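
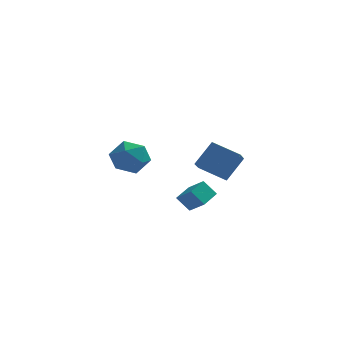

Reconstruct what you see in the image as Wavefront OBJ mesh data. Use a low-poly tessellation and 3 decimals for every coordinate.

v -2.1 -0.155 0.543
v -1.255 -0.182 -0.23
v -1.525 -1.778 1.23
v -0.68 -1.805 0.457
v -0.657 -1.035 1.305
v -1.012 -0.031 0.88
v -1.768 -1.929 0.12
v -2.123 -0.925 -0.305
v -1.049 -1.278 -0.491
v -0.362 -0.726 0.241
v -2.418 -1.234 0.759
v -1.731 -0.682 1.491
v 1.791 -3.517 -2.027
v 1.133 -3.431 -1.239
v 2.325 -2.533 -1.689
v 1.667 -2.446 -0.901
v 2.553 -4.174 -1.319
v 1.895 -4.087 -0.531
v 3.087 -3.189 -0.981
v 2.429 -3.103 -0.193
v 3.21 2.897 -2.465
v 3.082 1.951 -1.842
v 1.688 3.517 -1.836
v 1.559 2.571 -1.214
v 4.061 3.649 -1.146
v 3.932 2.703 -0.524
v 2.538 4.269 -0.518
v 2.41 3.323 0.105
f 1 12 6
f 1 6 2
f 1 2 8
f 1 8 11
f 1 11 12
f 2 6 10
f 6 12 5
f 12 11 3
f 11 8 7
f 8 2 9
f 4 10 5
f 4 5 3
f 4 3 7
f 4 7 9
f 4 9 10
f 5 10 6
f 3 5 12
f 7 3 11
f 9 7 8
f 10 9 2
f 14 16 13
f 17 14 13
f 13 16 15
f 15 17 13
f 14 20 16
f 18 14 17
f 18 20 14
f 16 20 15
f 19 17 15
f 15 20 19
f 19 18 17
f 20 18 19
f 22 24 21
f 25 22 21
f 21 24 23
f 23 25 21
f 22 28 24
f 26 22 25
f 26 28 22
f 24 28 23
f 27 25 23
f 23 28 27
f 27 26 25
f 28 26 27



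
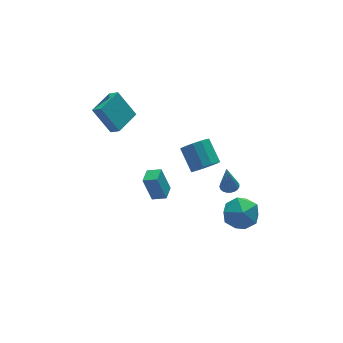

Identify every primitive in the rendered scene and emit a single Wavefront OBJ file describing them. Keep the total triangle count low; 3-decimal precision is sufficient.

v 1.971 -1.031 -0.604
v 2.836 -0.894 -0.812
v 2.854 0.468 0.155
v 1.989 0.331 0.364
v 2.564 -0.643 -1.159
v 2.582 0.718 -0.192
v 2.103 -0.516 -1.33
v 2.121 0.845 -0.363
v 1.601 -0.552 -1.27
v 1.619 0.809 -0.303
v 1.216 -0.74 -0.999
v 1.234 0.621 -0.031
v 1.071 -1.02 -0.602
v 1.089 0.341 0.366
v 1.212 -1.304 -0.205
v 1.23 0.058 0.762
v 1.593 -1.5 0.065
v 1.611 -0.139 1.032
v 2.095 -1.548 0.122
v 2.113 -0.187 1.09
v 2.557 -1.431 -0.051
v 2.575 -0.07 0.917
v 2.833 -1.187 -0.399
v 2.851 0.174 0.568
v -2.716 3.936 2.607
v -2.426 3.377 3.1
v -1.203 4.791 2.686
v -0.912 4.232 3.178
v -2.068 2.928 1.082
v -1.777 2.369 1.574
v -0.554 3.783 1.16
v -0.264 3.224 1.653
v 2.466 -2.589 -2.952
v 3.1 -3.021 -3.914
v 2.56 -4.379 -2.086
v 3.194 -4.811 -3.048
v 3.711 -3.993 -2.288
v 3.653 -2.887 -2.823
v 2.007 -4.513 -3.177
v 1.949 -3.407 -3.712
v 2.816 -4.21 -4.053
v 3.869 -3.889 -3.504
v 1.791 -3.511 -2.496
v 2.844 -3.19 -1.947
v 0.32 0.632 -4.545
v -0.025 1.129 -2.946
v -0.35 1.179 -4.86
v -0.695 1.675 -3.26
v 0.995 1.405 -4.64
v 0.65 1.901 -3.04
v 0.325 1.951 -4.954
v -0.02 2.448 -3.355
v 3.372 -1.397 -2.884
v 3.696 -0.917 -2.856
v 3.168 -1.363 -1.096
v 3.475 -0.826 -2.883
v 3.235 -0.834 -2.911
v 3.019 -0.94 -2.933
v 2.864 -1.124 -2.947
v 2.798 -1.356 -2.951
v 2.83 -1.595 -2.942
v 2.956 -1.799 -2.924
v 3.154 -1.934 -2.899
v 3.39 -1.977 -2.871
v 3.623 -1.919 -2.845
v 3.812 -1.771 -2.827
v 3.925 -1.558 -2.818
v 3.943 -1.318 -2.82
v 3.862 -1.091 -2.834
f 2 1 5
f 2 5 3
f 3 5 6
f 3 6 4
f 5 1 7
f 5 7 6
f 6 7 8
f 6 8 4
f 7 1 9
f 7 9 8
f 8 9 10
f 8 10 4
f 9 1 11
f 9 11 10
f 10 11 12
f 10 12 4
f 11 1 13
f 11 13 12
f 12 13 14
f 12 14 4
f 13 1 15
f 13 15 14
f 14 15 16
f 14 16 4
f 15 1 17
f 15 17 16
f 16 17 18
f 16 18 4
f 17 1 19
f 17 19 18
f 18 19 20
f 18 20 4
f 19 1 21
f 19 21 20
f 20 21 22
f 20 22 4
f 21 1 23
f 21 23 22
f 22 23 24
f 22 24 4
f 23 1 2
f 23 2 24
f 24 2 3
f 24 3 4
f 26 28 25
f 29 26 25
f 25 28 27
f 27 29 25
f 26 32 28
f 30 26 29
f 30 32 26
f 28 32 27
f 31 29 27
f 27 32 31
f 31 30 29
f 32 30 31
f 33 44 38
f 33 38 34
f 33 34 40
f 33 40 43
f 33 43 44
f 34 38 42
f 38 44 37
f 44 43 35
f 43 40 39
f 40 34 41
f 36 42 37
f 36 37 35
f 36 35 39
f 36 39 41
f 36 41 42
f 37 42 38
f 35 37 44
f 39 35 43
f 41 39 40
f 42 41 34
f 46 48 45
f 49 46 45
f 45 48 47
f 47 49 45
f 46 52 48
f 50 46 49
f 50 52 46
f 48 52 47
f 51 49 47
f 47 52 51
f 51 50 49
f 52 50 51
f 54 53 56
f 54 56 55
f 56 53 57
f 56 57 55
f 57 53 58
f 57 58 55
f 58 53 59
f 58 59 55
f 59 53 60
f 59 60 55
f 60 53 61
f 60 61 55
f 61 53 62
f 61 62 55
f 62 53 63
f 62 63 55
f 63 53 64
f 63 64 55
f 64 53 65
f 64 65 55
f 65 53 66
f 65 66 55
f 66 53 67
f 66 67 55
f 67 53 68
f 67 68 55
f 68 53 69
f 68 69 55
f 69 53 54
f 69 54 55



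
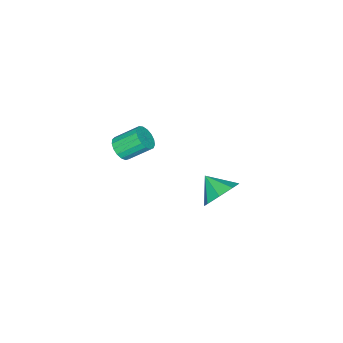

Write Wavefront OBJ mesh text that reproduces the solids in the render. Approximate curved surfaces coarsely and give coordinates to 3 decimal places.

v 2.945 1.167 3.514
v 3.315 0.915 4.039
v 2.704 1.881 4.932
v 2.335 2.133 4.406
v 3.507 1.152 3.914
v 2.896 2.118 4.807
v 3.571 1.393 3.697
v 2.96 2.359 4.59
v 3.492 1.582 3.438
v 2.881 2.548 4.331
v 3.287 1.676 3.197
v 2.676 2.642 4.089
v 3.004 1.653 3.028
v 2.393 2.619 3.92
v 2.708 1.519 2.97
v 2.097 2.485 3.862
v 2.466 1.304 3.037
v 1.855 2.27 3.929
v 2.334 1.058 3.213
v 1.723 2.024 4.105
v 2.342 0.837 3.458
v 1.731 1.803 4.35
v 2.488 0.691 3.716
v 1.877 1.657 4.608
v 2.739 0.655 3.927
v 2.128 1.621 4.82
v 3.038 0.735 4.044
v 2.427 1.701 4.937
v -1.395 3.953 -2.14
v -0.326 3.84 -2.035
v -1.585 2.827 -1.4
v -0.657 4.294 -1.429
v -1.42 4.549 -1.239
v -2.168 4.454 -1.577
v -2.464 4.065 -2.244
v -2.133 3.611 -2.85
v -1.369 3.357 -3.04
v -0.621 3.452 -2.702
f 2 1 5
f 2 5 3
f 3 5 6
f 3 6 4
f 5 1 7
f 5 7 6
f 6 7 8
f 6 8 4
f 7 1 9
f 7 9 8
f 8 9 10
f 8 10 4
f 9 1 11
f 9 11 10
f 10 11 12
f 10 12 4
f 11 1 13
f 11 13 12
f 12 13 14
f 12 14 4
f 13 1 15
f 13 15 14
f 14 15 16
f 14 16 4
f 15 1 17
f 15 17 16
f 16 17 18
f 16 18 4
f 17 1 19
f 17 19 18
f 18 19 20
f 18 20 4
f 19 1 21
f 19 21 20
f 20 21 22
f 20 22 4
f 21 1 23
f 21 23 22
f 22 23 24
f 22 24 4
f 23 1 25
f 23 25 24
f 24 25 26
f 24 26 4
f 25 1 27
f 25 27 26
f 26 27 28
f 26 28 4
f 27 1 2
f 27 2 28
f 28 2 3
f 28 3 4
f 30 29 32
f 30 32 31
f 32 29 33
f 32 33 31
f 33 29 34
f 33 34 31
f 34 29 35
f 34 35 31
f 35 29 36
f 35 36 31
f 36 29 37
f 36 37 31
f 37 29 38
f 37 38 31
f 38 29 30
f 38 30 31



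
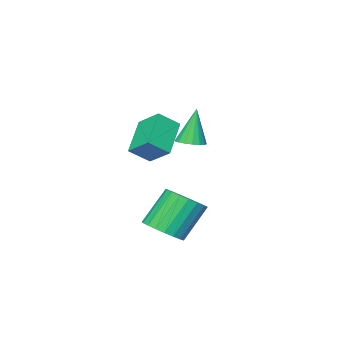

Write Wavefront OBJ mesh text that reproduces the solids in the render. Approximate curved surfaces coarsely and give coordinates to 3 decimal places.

v -0.352 0.973 1.44
v 0.535 0.606 2.145
v -0.488 2.158 2.229
v 0.398 1.792 2.933
v 0.942 1.888 0.287
v 1.828 1.522 0.991
v 0.805 3.074 1.075
v 1.692 2.707 1.78
v -3.199 -0.435 -0.201
v -2.788 -1.035 -0.143
v -3.661 -0.565 1.741
v -2.566 -0.775 -0.073
v -2.489 -0.436 -0.032
v -2.575 -0.098 -0.03
v -2.804 0.164 -0.067
v -3.123 0.288 -0.134
v -3.46 0.247 -0.217
v -3.737 0.049 -0.296
v -3.891 -0.259 -0.354
v -3.887 -0.608 -0.376
v -3.725 -0.917 -0.358
v -3.442 -1.116 -0.304
v -3.104 -1.158 -0.227
v 0.663 2.412 -3.777
v 1.514 2.463 -3.182
v 0.309 2.599 -1.468
v -0.543 2.548 -2.063
v 1.439 2.881 -3.268
v 0.234 3.016 -1.554
v 1.23 3.217 -3.442
v 0.024 3.352 -1.728
v 0.923 3.414 -3.673
v -0.283 3.549 -1.959
v 0.571 3.438 -3.923
v -0.635 3.573 -2.209
v 0.234 3.284 -4.147
v -0.972 3.42 -2.433
v -0.028 2.98 -4.308
v -1.234 3.116 -2.594
v -0.171 2.578 -4.376
v -1.376 2.713 -2.662
v -0.169 2.147 -4.341
v -1.375 2.282 -2.627
v -0.024 1.762 -4.209
v -1.23 1.897 -2.495
v 0.24 1.489 -4.001
v -0.966 1.624 -2.287
v 0.577 1.376 -3.755
v -0.629 1.512 -2.041
v 0.929 1.442 -3.513
v -0.277 1.578 -1.799
v 1.235 1.676 -3.316
v 0.029 1.812 -1.602
v 1.442 2.037 -3.199
v 0.236 2.173 -1.485
f 2 4 1
f 5 2 1
f 1 4 3
f 3 5 1
f 2 8 4
f 6 2 5
f 6 8 2
f 4 8 3
f 7 5 3
f 3 8 7
f 7 6 5
f 8 6 7
f 10 9 12
f 10 12 11
f 12 9 13
f 12 13 11
f 13 9 14
f 13 14 11
f 14 9 15
f 14 15 11
f 15 9 16
f 15 16 11
f 16 9 17
f 16 17 11
f 17 9 18
f 17 18 11
f 18 9 19
f 18 19 11
f 19 9 20
f 19 20 11
f 20 9 21
f 20 21 11
f 21 9 22
f 21 22 11
f 22 9 23
f 22 23 11
f 23 9 10
f 23 10 11
f 25 24 28
f 25 28 26
f 26 28 29
f 26 29 27
f 28 24 30
f 28 30 29
f 29 30 31
f 29 31 27
f 30 24 32
f 30 32 31
f 31 32 33
f 31 33 27
f 32 24 34
f 32 34 33
f 33 34 35
f 33 35 27
f 34 24 36
f 34 36 35
f 35 36 37
f 35 37 27
f 36 24 38
f 36 38 37
f 37 38 39
f 37 39 27
f 38 24 40
f 38 40 39
f 39 40 41
f 39 41 27
f 40 24 42
f 40 42 41
f 41 42 43
f 41 43 27
f 42 24 44
f 42 44 43
f 43 44 45
f 43 45 27
f 44 24 46
f 44 46 45
f 45 46 47
f 45 47 27
f 46 24 48
f 46 48 47
f 47 48 49
f 47 49 27
f 48 24 50
f 48 50 49
f 49 50 51
f 49 51 27
f 50 24 52
f 50 52 51
f 51 52 53
f 51 53 27
f 52 24 54
f 52 54 53
f 53 54 55
f 53 55 27
f 54 24 25
f 54 25 55
f 55 25 26
f 55 26 27



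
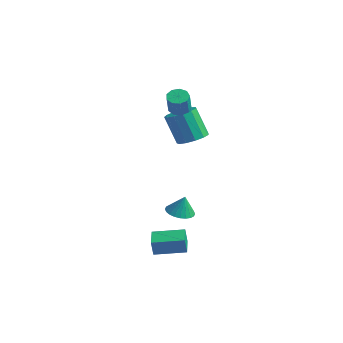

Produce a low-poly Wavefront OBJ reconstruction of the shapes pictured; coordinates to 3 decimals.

v -0.132 -3.8 -4.533
v -0.189 -3.925 -3.562
v 1.243 -2.677 -4.306
v 1.186 -2.801 -3.336
v 0.614 -4.699 -4.604
v 0.557 -4.823 -3.634
v 1.989 -3.575 -4.378
v 1.932 -3.7 -3.407
v -2.528 1.027 3.006
v -2.046 0.66 2.769
v -1.791 0.226 3.956
v -2.272 0.593 4.194
v -1.891 1.061 2.882
v -1.635 0.627 4.069
v -2.033 1.446 3.053
v -1.778 1.012 4.24
v -2.407 1.635 3.202
v -2.151 1.201 4.39
v -2.837 1.539 3.26
v -2.582 1.105 4.448
v -3.123 1.204 3.199
v -2.867 0.77 4.386
v -3.13 0.786 3.048
v -2.874 0.352 4.235
v -2.855 0.48 2.877
v -2.6 0.047 4.065
v -2.427 0.431 2.767
v -2.172 -0.003 3.955
v -0.757 -0.969 -3.674
v 0.025 -0.718 -3.847
v -0.563 -0.771 -2.506
v -0.139 -0.435 -3.868
v -0.397 -0.233 -3.859
v -0.711 -0.144 -3.822
v -1.031 -0.18 -3.762
v -1.309 -0.336 -3.689
v -1.504 -0.589 -3.614
v -1.585 -0.9 -3.547
v -1.54 -1.221 -3.5
v -1.376 -1.504 -3.479
v -1.117 -1.705 -3.488
v -0.804 -1.795 -3.525
v -0.484 -1.759 -3.585
v -0.205 -1.602 -3.658
v -0.011 -1.35 -3.734
v 0.07 -1.039 -3.8
v -2.033 1.596 0.487
v -1.198 1.523 0.934
v -2.132 1.531 2.68
v -2.967 1.604 2.233
v -1.295 2.047 0.88
v -2.229 2.055 2.626
v -1.626 2.427 0.701
v -2.56 2.435 2.447
v -2.086 2.544 0.454
v -3.021 2.552 2.2
v -2.53 2.36 0.218
v -3.464 2.368 1.964
v -2.816 1.933 0.067
v -3.75 1.941 1.813
v -2.853 1.399 0.049
v -3.787 1.407 1.795
v -2.63 0.928 0.171
v -3.564 0.936 1.917
v -2.217 0.669 0.393
v -3.151 0.677 2.139
v -1.746 0.704 0.645
v -2.68 0.712 2.39
v -1.366 1.023 0.846
v -2.3 1.031 2.592
f 2 4 1
f 5 2 1
f 1 4 3
f 3 5 1
f 2 8 4
f 6 2 5
f 6 8 2
f 4 8 3
f 7 5 3
f 3 8 7
f 7 6 5
f 8 6 7
f 10 9 13
f 10 13 11
f 11 13 14
f 11 14 12
f 13 9 15
f 13 15 14
f 14 15 16
f 14 16 12
f 15 9 17
f 15 17 16
f 16 17 18
f 16 18 12
f 17 9 19
f 17 19 18
f 18 19 20
f 18 20 12
f 19 9 21
f 19 21 20
f 20 21 22
f 20 22 12
f 21 9 23
f 21 23 22
f 22 23 24
f 22 24 12
f 23 9 25
f 23 25 24
f 24 25 26
f 24 26 12
f 25 9 27
f 25 27 26
f 26 27 28
f 26 28 12
f 27 9 10
f 27 10 28
f 28 10 11
f 28 11 12
f 30 29 32
f 30 32 31
f 32 29 33
f 32 33 31
f 33 29 34
f 33 34 31
f 34 29 35
f 34 35 31
f 35 29 36
f 35 36 31
f 36 29 37
f 36 37 31
f 37 29 38
f 37 38 31
f 38 29 39
f 38 39 31
f 39 29 40
f 39 40 31
f 40 29 41
f 40 41 31
f 41 29 42
f 41 42 31
f 42 29 43
f 42 43 31
f 43 29 44
f 43 44 31
f 44 29 45
f 44 45 31
f 45 29 46
f 45 46 31
f 46 29 30
f 46 30 31
f 48 47 51
f 48 51 49
f 49 51 52
f 49 52 50
f 51 47 53
f 51 53 52
f 52 53 54
f 52 54 50
f 53 47 55
f 53 55 54
f 54 55 56
f 54 56 50
f 55 47 57
f 55 57 56
f 56 57 58
f 56 58 50
f 57 47 59
f 57 59 58
f 58 59 60
f 58 60 50
f 59 47 61
f 59 61 60
f 60 61 62
f 60 62 50
f 61 47 63
f 61 63 62
f 62 63 64
f 62 64 50
f 63 47 65
f 63 65 64
f 64 65 66
f 64 66 50
f 65 47 67
f 65 67 66
f 66 67 68
f 66 68 50
f 67 47 69
f 67 69 68
f 68 69 70
f 68 70 50
f 69 47 48
f 69 48 70
f 70 48 49
f 70 49 50



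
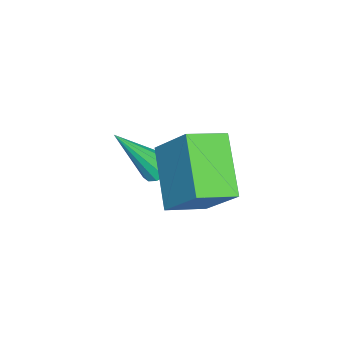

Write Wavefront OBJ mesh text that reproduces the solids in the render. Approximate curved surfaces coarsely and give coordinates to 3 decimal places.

v 0.408 -2.077 1.095
v 0.944 -1.061 2.442
v -0.345 -1.16 0.703
v 0.19 -0.144 2.05
v 1.87 -1.356 -0.03
v 2.405 -0.34 1.317
v 1.116 -0.439 -0.422
v 1.652 0.577 0.925
v -1.533 -2.614 -1.726
v -1.134 -2.273 -1.65
v -0.947 -3.686 0.006
v -1.369 -2.162 -1.502
v -1.656 -2.195 -1.425
v -1.903 -2.361 -1.444
v -2.033 -2.607 -1.553
v -2.004 -2.855 -1.716
v -1.825 -3.027 -1.883
v -1.554 -3.067 -2
v -1.275 -2.964 -2.03
v -1.078 -2.749 -1.963
v -1.026 -2.491 -1.822
f 2 4 1
f 5 2 1
f 1 4 3
f 3 5 1
f 2 8 4
f 6 2 5
f 6 8 2
f 4 8 3
f 7 5 3
f 3 8 7
f 7 6 5
f 8 6 7
f 10 9 12
f 10 12 11
f 12 9 13
f 12 13 11
f 13 9 14
f 13 14 11
f 14 9 15
f 14 15 11
f 15 9 16
f 15 16 11
f 16 9 17
f 16 17 11
f 17 9 18
f 17 18 11
f 18 9 19
f 18 19 11
f 19 9 20
f 19 20 11
f 20 9 21
f 20 21 11
f 21 9 10
f 21 10 11



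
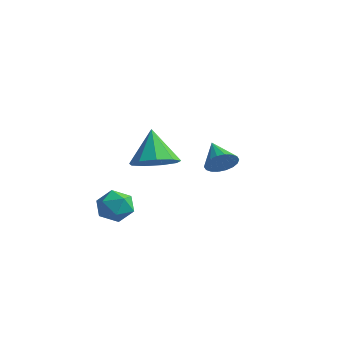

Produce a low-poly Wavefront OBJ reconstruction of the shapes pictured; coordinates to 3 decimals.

v 0.604 2.305 -2.211
v 1.042 2.943 -2.052
v -0.504 2.875 -1.449
v 0.881 3.031 -2.352
v 0.665 2.976 -2.624
v 0.437 2.787 -2.814
v 0.242 2.504 -2.885
v 0.119 2.18 -2.822
v 0.092 1.882 -2.639
v 0.166 1.667 -2.37
v 0.326 1.579 -2.07
v 0.542 1.634 -1.798
v 0.77 1.822 -1.608
v 0.965 2.106 -1.537
v 1.088 2.429 -1.6
v 1.116 2.728 -1.783
v 1.832 -3.008 -0.298
v 2.624 -2.316 -0.165
v 1.108 -2.472 1.238
v 2.081 -2.004 -0.531
v 1.421 -2.162 -0.787
v 0.954 -2.716 -0.814
v 0.897 -3.406 -0.6
v 1.278 -3.91 -0.244
v 1.918 -3.992 0.086
v 2.518 -3.613 0.237
v 2.797 -2.952 0.138
v -1.47 -2.586 -4.307
v -0.855 -1.925 -4.16
v -0.885 -3.375 -3.2
v -0.27 -2.714 -3.053
v -1.153 -2.569 -2.861
v -1.514 -2.081 -3.546
v -0.226 -3.219 -3.814
v -0.587 -2.731 -4.499
v -0.086 -2.316 -3.856
v -0.659 -1.914 -3.267
v -1.081 -3.386 -4.093
v -1.654 -2.984 -3.504
f 2 1 4
f 2 4 3
f 4 1 5
f 4 5 3
f 5 1 6
f 5 6 3
f 6 1 7
f 6 7 3
f 7 1 8
f 7 8 3
f 8 1 9
f 8 9 3
f 9 1 10
f 9 10 3
f 10 1 11
f 10 11 3
f 11 1 12
f 11 12 3
f 12 1 13
f 12 13 3
f 13 1 14
f 13 14 3
f 14 1 15
f 14 15 3
f 15 1 16
f 15 16 3
f 16 1 2
f 16 2 3
f 18 17 20
f 18 20 19
f 20 17 21
f 20 21 19
f 21 17 22
f 21 22 19
f 22 17 23
f 22 23 19
f 23 17 24
f 23 24 19
f 24 17 25
f 24 25 19
f 25 17 26
f 25 26 19
f 26 17 27
f 26 27 19
f 27 17 18
f 27 18 19
f 28 39 33
f 28 33 29
f 28 29 35
f 28 35 38
f 28 38 39
f 29 33 37
f 33 39 32
f 39 38 30
f 38 35 34
f 35 29 36
f 31 37 32
f 31 32 30
f 31 30 34
f 31 34 36
f 31 36 37
f 32 37 33
f 30 32 39
f 34 30 38
f 36 34 35
f 37 36 29



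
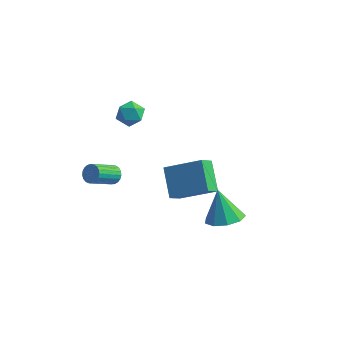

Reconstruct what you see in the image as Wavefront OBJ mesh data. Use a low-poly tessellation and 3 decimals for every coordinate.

v 2.379 -0.949 -2.209
v 3.154 -0.474 -2.014
v 1.821 -0.671 -0.671
v 2.711 -0.081 -2.245
v 2.112 -0.094 -2.46
v 1.639 -0.507 -2.558
v 1.511 -1.127 -2.492
v 1.79 -1.663 -2.294
v 2.345 -1.865 -2.056
v 2.915 -1.638 -1.89
v 3.235 -1.089 -1.873
v -3.351 -1.231 -1.597
v -2.98 -1.121 -1.249
v -3.358 -2.3 -0.475
v -3.729 -2.409 -0.823
v -3.15 -1.014 -1.169
v -3.528 -2.192 -0.395
v -3.355 -0.944 -1.163
v -3.733 -2.123 -0.389
v -3.559 -0.924 -1.232
v -3.937 -2.103 -0.458
v -3.727 -0.957 -1.364
v -4.105 -2.136 -0.59
v -3.83 -1.037 -1.537
v -4.208 -2.216 -0.762
v -3.85 -1.151 -1.72
v -4.228 -2.33 -0.945
v -3.784 -1.278 -1.881
v -4.162 -2.457 -1.107
v -3.643 -1.398 -1.994
v -4.021 -2.576 -1.219
v -3.451 -1.488 -2.038
v -3.829 -2.667 -1.263
v -3.243 -1.534 -2.006
v -3.621 -2.712 -1.231
v -3.052 -1.527 -1.903
v -3.431 -2.706 -1.128
v -2.914 -1.469 -1.747
v -3.292 -2.648 -0.973
v -2.851 -1.37 -1.566
v -3.229 -2.549 -0.791
v -2.875 -1.247 -1.389
v -3.253 -2.426 -0.615
v -1.763 0.546 -1.659
v -0.088 1.107 -0.766
v -1.708 1.34 -2.264
v -0.032 1.902 -1.371
v -0.868 -0.362 -2.769
v 0.808 0.2 -1.876
v -0.812 0.433 -3.374
v 0.863 0.994 -2.481
v -3.219 0.478 2.01
v -2.582 0.296 2.33
v -3.498 -0.676 1.91
v -2.861 -0.858 2.23
v -3.389 -0.529 2.623
v -3.217 0.184 2.685
v -2.863 -0.564 1.555
v -2.691 0.149 1.617
v -2.362 -0.348 2.049
v -2.687 -0.326 2.709
v -3.393 -0.054 1.531
v -3.718 -0.032 2.191
f 2 1 4
f 2 4 3
f 4 1 5
f 4 5 3
f 5 1 6
f 5 6 3
f 6 1 7
f 6 7 3
f 7 1 8
f 7 8 3
f 8 1 9
f 8 9 3
f 9 1 10
f 9 10 3
f 10 1 11
f 10 11 3
f 11 1 2
f 11 2 3
f 13 12 16
f 13 16 14
f 14 16 17
f 14 17 15
f 16 12 18
f 16 18 17
f 17 18 19
f 17 19 15
f 18 12 20
f 18 20 19
f 19 20 21
f 19 21 15
f 20 12 22
f 20 22 21
f 21 22 23
f 21 23 15
f 22 12 24
f 22 24 23
f 23 24 25
f 23 25 15
f 24 12 26
f 24 26 25
f 25 26 27
f 25 27 15
f 26 12 28
f 26 28 27
f 27 28 29
f 27 29 15
f 28 12 30
f 28 30 29
f 29 30 31
f 29 31 15
f 30 12 32
f 30 32 31
f 31 32 33
f 31 33 15
f 32 12 34
f 32 34 33
f 33 34 35
f 33 35 15
f 34 12 36
f 34 36 35
f 35 36 37
f 35 37 15
f 36 12 38
f 36 38 37
f 37 38 39
f 37 39 15
f 38 12 40
f 38 40 39
f 39 40 41
f 39 41 15
f 40 12 42
f 40 42 41
f 41 42 43
f 41 43 15
f 42 12 13
f 42 13 43
f 43 13 14
f 43 14 15
f 45 47 44
f 48 45 44
f 44 47 46
f 46 48 44
f 45 51 47
f 49 45 48
f 49 51 45
f 47 51 46
f 50 48 46
f 46 51 50
f 50 49 48
f 51 49 50
f 52 63 57
f 52 57 53
f 52 53 59
f 52 59 62
f 52 62 63
f 53 57 61
f 57 63 56
f 63 62 54
f 62 59 58
f 59 53 60
f 55 61 56
f 55 56 54
f 55 54 58
f 55 58 60
f 55 60 61
f 56 61 57
f 54 56 63
f 58 54 62
f 60 58 59
f 61 60 53



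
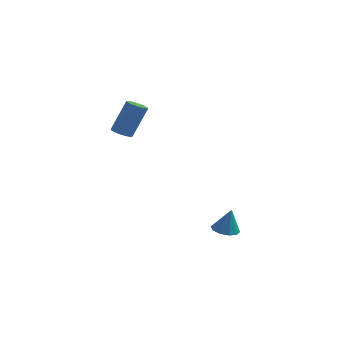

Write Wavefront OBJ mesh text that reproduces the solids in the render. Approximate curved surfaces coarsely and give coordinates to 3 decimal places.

v 1.819 -0.87 -4.128
v 2.533 -0.706 -4.29
v 2.121 -0.81 -2.732
v 2.298 -0.307 -4.256
v 1.88 -0.124 -4.174
v 1.439 -0.226 -4.074
v 1.143 -0.574 -3.995
v 1.105 -1.035 -3.967
v 1.34 -1.433 -4
v 1.758 -1.617 -4.082
v 2.199 -1.515 -4.182
v 2.495 -1.167 -4.261
v -3.521 -1.157 2.016
v -3.166 -1.627 2.054
v -2.545 -1.013 3.842
v -2.899 -0.543 3.804
v -2.997 -1.411 1.921
v -2.375 -0.797 3.709
v -2.967 -1.127 1.813
v -2.346 -0.513 3.601
v -3.086 -0.851 1.76
v -2.465 -0.237 3.548
v -3.322 -0.656 1.775
v -2.7 -0.043 3.563
v -3.61 -0.597 1.855
v -2.989 0.017 3.643
v -3.875 -0.687 1.978
v -3.254 -0.073 3.766
v -4.045 -0.903 2.111
v -3.423 -0.289 3.899
v -4.074 -1.187 2.219
v -3.453 -0.573 4.007
v -3.955 -1.463 2.272
v -3.334 -0.849 4.06
v -3.72 -1.657 2.257
v -3.098 -1.044 4.045
v -3.431 -1.717 2.177
v -2.81 -1.103 3.965
f 2 1 4
f 2 4 3
f 4 1 5
f 4 5 3
f 5 1 6
f 5 6 3
f 6 1 7
f 6 7 3
f 7 1 8
f 7 8 3
f 8 1 9
f 8 9 3
f 9 1 10
f 9 10 3
f 10 1 11
f 10 11 3
f 11 1 12
f 11 12 3
f 12 1 2
f 12 2 3
f 14 13 17
f 14 17 15
f 15 17 18
f 15 18 16
f 17 13 19
f 17 19 18
f 18 19 20
f 18 20 16
f 19 13 21
f 19 21 20
f 20 21 22
f 20 22 16
f 21 13 23
f 21 23 22
f 22 23 24
f 22 24 16
f 23 13 25
f 23 25 24
f 24 25 26
f 24 26 16
f 25 13 27
f 25 27 26
f 26 27 28
f 26 28 16
f 27 13 29
f 27 29 28
f 28 29 30
f 28 30 16
f 29 13 31
f 29 31 30
f 30 31 32
f 30 32 16
f 31 13 33
f 31 33 32
f 32 33 34
f 32 34 16
f 33 13 35
f 33 35 34
f 34 35 36
f 34 36 16
f 35 13 37
f 35 37 36
f 36 37 38
f 36 38 16
f 37 13 14
f 37 14 38
f 38 14 15
f 38 15 16



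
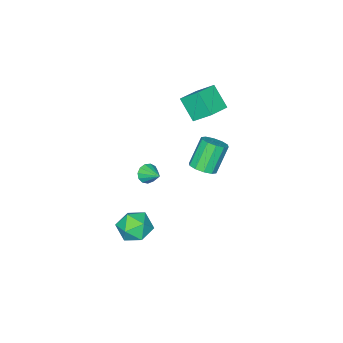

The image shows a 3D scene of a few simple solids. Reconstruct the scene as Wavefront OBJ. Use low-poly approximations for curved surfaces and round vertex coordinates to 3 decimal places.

v -3.518 -3.569 3.914
v -3.84 -2.406 4.979
v -3.34 -2.339 2.625
v -3.662 -1.176 3.691
v -1.958 -3.444 4.249
v -2.28 -2.281 5.315
v -1.78 -2.214 2.961
v -2.102 -1.051 4.026
v 3.571 -0.831 2.435
v 3.865 -1.164 2.963
v 3.769 0.311 3.045
v 4.151 -1.08 2.713
v 4.253 -0.918 2.375
v 4.138 -0.727 2.056
v 3.843 -0.57 1.857
v 3.462 -0.496 1.842
v 3.115 -0.528 2.015
v 2.913 -0.656 2.322
v 2.92 -0.84 2.664
v 3.133 -1.021 2.934
v 3.486 -1.142 3.045
v -0.909 -0.625 0.001
v -0.165 -0.544 0.483
v -1.288 -0.595 2.222
v -2.031 -0.675 1.739
v -0.354 -0.038 0.376
v -1.477 -0.089 2.115
v -0.755 0.243 0.126
v -1.877 0.192 1.864
v -1.214 0.193 -0.172
v -2.337 0.142 1.566
v -1.557 -0.169 -0.404
v -2.68 -0.22 1.334
v -1.652 -0.705 -0.482
v -2.775 -0.756 1.257
v -1.463 -1.211 -0.375
v -2.586 -1.262 1.364
v -1.063 -1.492 -0.124
v -2.185 -1.543 1.614
v -0.603 -1.442 0.174
v -1.726 -1.493 1.912
v -0.26 -1.08 0.406
v -1.383 -1.131 2.144
v 2.714 -1.188 -3.663
v 3.507 -1.272 -2.74
v 3.393 -2.888 -4.4
v 4.186 -2.972 -3.477
v 2.991 -3.102 -3.268
v 2.572 -2.051 -2.813
v 4.328 -2.109 -4.327
v 3.909 -1.058 -3.872
v 4.505 -1.841 -3.151
v 3.679 -2.454 -2.496
v 3.221 -1.706 -4.644
v 2.395 -2.319 -3.989
f 2 4 1
f 5 2 1
f 1 4 3
f 3 5 1
f 2 8 4
f 6 2 5
f 6 8 2
f 4 8 3
f 7 5 3
f 3 8 7
f 7 6 5
f 8 6 7
f 10 9 12
f 10 12 11
f 12 9 13
f 12 13 11
f 13 9 14
f 13 14 11
f 14 9 15
f 14 15 11
f 15 9 16
f 15 16 11
f 16 9 17
f 16 17 11
f 17 9 18
f 17 18 11
f 18 9 19
f 18 19 11
f 19 9 20
f 19 20 11
f 20 9 21
f 20 21 11
f 21 9 10
f 21 10 11
f 23 22 26
f 23 26 24
f 24 26 27
f 24 27 25
f 26 22 28
f 26 28 27
f 27 28 29
f 27 29 25
f 28 22 30
f 28 30 29
f 29 30 31
f 29 31 25
f 30 22 32
f 30 32 31
f 31 32 33
f 31 33 25
f 32 22 34
f 32 34 33
f 33 34 35
f 33 35 25
f 34 22 36
f 34 36 35
f 35 36 37
f 35 37 25
f 36 22 38
f 36 38 37
f 37 38 39
f 37 39 25
f 38 22 40
f 38 40 39
f 39 40 41
f 39 41 25
f 40 22 42
f 40 42 41
f 41 42 43
f 41 43 25
f 42 22 23
f 42 23 43
f 43 23 24
f 43 24 25
f 44 55 49
f 44 49 45
f 44 45 51
f 44 51 54
f 44 54 55
f 45 49 53
f 49 55 48
f 55 54 46
f 54 51 50
f 51 45 52
f 47 53 48
f 47 48 46
f 47 46 50
f 47 50 52
f 47 52 53
f 48 53 49
f 46 48 55
f 50 46 54
f 52 50 51
f 53 52 45



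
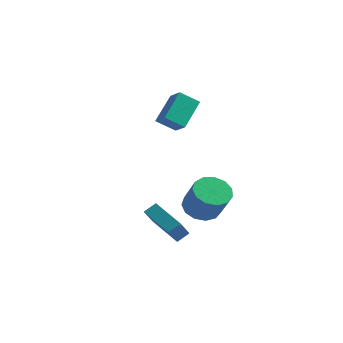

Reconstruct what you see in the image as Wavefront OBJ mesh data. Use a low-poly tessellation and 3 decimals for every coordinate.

v -0.604 -1.933 -1.267
v -0.254 -1.381 -0.807
v -0.808 -0.837 -2.429
v -0.458 -0.285 -1.969
v 1.158 -2.415 -2.031
v 1.508 -1.863 -1.571
v 0.954 -1.319 -3.193
v 1.304 -0.767 -2.733
v -0.408 3.093 -2.813
v 0.172 4.003 -2.855
v 1.209 3.416 -1.249
v 0.628 2.507 -1.207
v -0.309 4.123 -2.502
v 0.728 3.536 -0.895
v -0.821 3.915 -2.247
v 0.216 3.328 -0.64
v -1.202 3.447 -2.172
v -0.165 2.86 -0.565
v -1.331 2.866 -2.301
v -0.295 2.28 -0.694
v -1.168 2.358 -2.592
v -0.131 1.771 -0.985
v -0.763 2.083 -2.954
v 0.274 1.496 -1.347
v -0.245 2.129 -3.271
v 0.791 1.542 -1.664
v 0.22 2.481 -3.443
v 1.257 1.894 -1.836
v 0.486 3.027 -3.415
v 1.523 2.441 -1.808
v 0.468 3.595 -3.196
v 1.505 3.008 -1.589
v -1.858 2.873 2.391
v -2.684 2.236 3.097
v -1.905 4.362 3.679
v -2.73 3.725 4.386
v -0.99 2.395 2.974
v -1.815 1.758 3.681
v -1.036 3.884 4.263
v -1.862 3.247 4.969
f 2 4 1
f 5 2 1
f 1 4 3
f 3 5 1
f 2 8 4
f 6 2 5
f 6 8 2
f 4 8 3
f 7 5 3
f 3 8 7
f 7 6 5
f 8 6 7
f 10 9 13
f 10 13 11
f 11 13 14
f 11 14 12
f 13 9 15
f 13 15 14
f 14 15 16
f 14 16 12
f 15 9 17
f 15 17 16
f 16 17 18
f 16 18 12
f 17 9 19
f 17 19 18
f 18 19 20
f 18 20 12
f 19 9 21
f 19 21 20
f 20 21 22
f 20 22 12
f 21 9 23
f 21 23 22
f 22 23 24
f 22 24 12
f 23 9 25
f 23 25 24
f 24 25 26
f 24 26 12
f 25 9 27
f 25 27 26
f 26 27 28
f 26 28 12
f 27 9 29
f 27 29 28
f 28 29 30
f 28 30 12
f 29 9 31
f 29 31 30
f 30 31 32
f 30 32 12
f 31 9 10
f 31 10 32
f 32 10 11
f 32 11 12
f 34 36 33
f 37 34 33
f 33 36 35
f 35 37 33
f 34 40 36
f 38 34 37
f 38 40 34
f 36 40 35
f 39 37 35
f 35 40 39
f 39 38 37
f 40 38 39



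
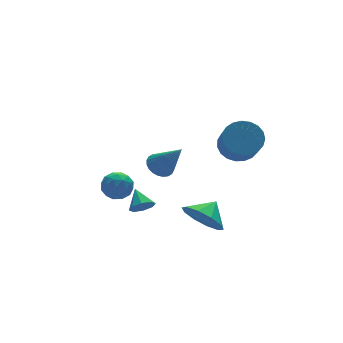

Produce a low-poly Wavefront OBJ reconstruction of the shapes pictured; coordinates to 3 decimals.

v -1.047 0.062 -2.274
v -0.425 -0.17 -3.074
v -0.193 0.398 -1.706
v -0.619 0.439 -3.143
v -0.976 0.904 -2.88
v -1.361 1.047 -2.385
v -1.626 0.814 -1.848
v -1.67 0.293 -1.474
v -1.476 -0.316 -1.405
v -1.118 -0.78 -1.668
v -0.734 -0.924 -2.162
v -0.469 -0.69 -2.7
v -3.846 0.11 -0.595
v -3.604 -0.195 -0.179
v -3.734 0.95 -0.045
v -3.313 -0.045 -0.467
v -3.334 0.196 -0.83
v -3.655 0.387 -1.056
v -4.088 0.416 -1.011
v -4.379 0.266 -0.723
v -4.358 0.025 -0.36
v -4.037 -0.166 -0.135
v -0.787 4.216 -1.502
v -0.127 4.398 -1.584
v -0.313 3.164 -0.018
v -0.214 4.592 -1.418
v -0.389 4.728 -1.266
v -0.625 4.787 -1.149
v -0.885 4.758 -1.086
v -1.13 4.647 -1.086
v -1.323 4.471 -1.15
v -1.435 4.255 -1.267
v -1.448 4.034 -1.42
v -1.36 3.841 -1.585
v -1.185 3.704 -1.738
v -0.949 3.646 -1.855
v -0.689 3.674 -1.918
v -0.444 3.785 -1.917
v -0.251 3.962 -1.854
v -0.139 4.177 -1.737
v 0.358 -0.382 2.123
v 1.132 -0.243 2.518
v 0.755 -1.259 3.613
v -0.018 -1.398 3.217
v 0.919 0.008 2.678
v 0.542 -1.008 3.772
v 0.609 0.192 2.741
v 0.232 -0.824 3.836
v 0.255 0.276 2.698
v -0.121 -0.74 3.792
v -0.08 0.246 2.555
v -0.457 -0.77 3.65
v -0.34 0.108 2.338
v -0.717 -0.908 3.432
v -0.479 -0.115 2.083
v -0.856 -1.131 3.177
v -0.473 -0.384 1.835
v -0.85 -1.4 2.929
v -0.324 -0.653 1.637
v -0.7 -1.669 2.731
v -0.056 -0.875 1.523
v -0.433 -1.891 2.617
v 0.283 -1.012 1.513
v -0.094 -2.027 2.607
v 0.635 -1.04 1.608
v 0.259 -2.056 2.702
v 0.94 -0.954 1.792
v 0.563 -1.97 2.886
v 1.143 -0.769 2.033
v 0.767 -1.785 3.128
v 1.211 -0.518 2.29
v 0.835 -1.534 3.385
v -4.047 3.301 -1.429
v -3.71 3.853 -1.822
v -2.95 2.867 -1.098
v -2.613 3.419 -1.491
v -2.999 3.585 -0.861
v -3.677 3.853 -1.066
v -2.983 2.867 -1.854
v -3.661 3.135 -2.059
v -3.052 3.584 -2.085
v -3.062 4.028 -1.472
v -3.598 2.692 -1.448
v -3.608 3.136 -0.835
v -3.975 3.615 -1.655
v -2.685 3.105 -1.265
v -2.912 3.202 -0.895
v -2.714 3.527 -1.127
v -3.955 3.615 -1.21
v -3.757 3.94 -1.441
v -3.339 3.782 -0.877
v -2.903 2.78 -1.479
v -2.705 3.105 -1.71
v -3.946 3.193 -1.793
v -3.748 3.518 -2.025
v -3.321 2.938 -2.043
v -3.39 3.782 -2.041
v -2.745 3.526 -1.846
v -2.963 3.202 -2.059
v -3.361 3.36 -2.179
v -3.396 4.042 -1.68
v -2.751 3.787 -1.485
v -2.978 3.885 -1.115
v -3.376 4.043 -1.235
v -3.009 3.885 -1.834
v -3.909 2.933 -1.435
v -3.264 2.678 -1.24
v -3.284 2.677 -1.685
v -3.682 2.835 -1.805
v -3.915 3.194 -1.074
v -3.27 2.938 -0.879
v -3.299 3.36 -0.741
v -3.697 3.518 -0.861
v -3.651 2.835 -1.086
f 2 1 4
f 2 4 3
f 4 1 5
f 4 5 3
f 5 1 6
f 5 6 3
f 6 1 7
f 6 7 3
f 7 1 8
f 7 8 3
f 8 1 9
f 8 9 3
f 9 1 10
f 9 10 3
f 10 1 11
f 10 11 3
f 11 1 12
f 11 12 3
f 12 1 2
f 12 2 3
f 14 13 16
f 14 16 15
f 16 13 17
f 16 17 15
f 17 13 18
f 17 18 15
f 18 13 19
f 18 19 15
f 19 13 20
f 19 20 15
f 20 13 21
f 20 21 15
f 21 13 22
f 21 22 15
f 22 13 14
f 22 14 15
f 24 23 26
f 24 26 25
f 26 23 27
f 26 27 25
f 27 23 28
f 27 28 25
f 28 23 29
f 28 29 25
f 29 23 30
f 29 30 25
f 30 23 31
f 30 31 25
f 31 23 32
f 31 32 25
f 32 23 33
f 32 33 25
f 33 23 34
f 33 34 25
f 34 23 35
f 34 35 25
f 35 23 36
f 35 36 25
f 36 23 37
f 36 37 25
f 37 23 38
f 37 38 25
f 38 23 39
f 38 39 25
f 39 23 40
f 39 40 25
f 40 23 24
f 40 24 25
f 42 41 45
f 42 45 43
f 43 45 46
f 43 46 44
f 45 41 47
f 45 47 46
f 46 47 48
f 46 48 44
f 47 41 49
f 47 49 48
f 48 49 50
f 48 50 44
f 49 41 51
f 49 51 50
f 50 51 52
f 50 52 44
f 51 41 53
f 51 53 52
f 52 53 54
f 52 54 44
f 53 41 55
f 53 55 54
f 54 55 56
f 54 56 44
f 55 41 57
f 55 57 56
f 56 57 58
f 56 58 44
f 57 41 59
f 57 59 58
f 58 59 60
f 58 60 44
f 59 41 61
f 59 61 60
f 60 61 62
f 60 62 44
f 61 41 63
f 61 63 62
f 62 63 64
f 62 64 44
f 63 41 65
f 63 65 64
f 64 65 66
f 64 66 44
f 65 41 67
f 65 67 66
f 66 67 68
f 66 68 44
f 67 41 69
f 67 69 68
f 68 69 70
f 68 70 44
f 69 41 71
f 69 71 70
f 70 71 72
f 70 72 44
f 71 41 42
f 71 42 72
f 72 42 43
f 72 43 44
f 73 110 89
f 110 84 113
f 89 113 78
f 110 113 89
f 73 89 85
f 89 78 90
f 85 90 74
f 89 90 85
f 73 85 94
f 85 74 95
f 94 95 80
f 85 95 94
f 73 94 106
f 94 80 109
f 106 109 83
f 94 109 106
f 73 106 110
f 106 83 114
f 110 114 84
f 106 114 110
f 74 90 101
f 90 78 104
f 101 104 82
f 90 104 101
f 78 113 91
f 113 84 112
f 91 112 77
f 113 112 91
f 84 114 111
f 114 83 107
f 111 107 75
f 114 107 111
f 83 109 108
f 109 80 96
f 108 96 79
f 109 96 108
f 80 95 100
f 95 74 97
f 100 97 81
f 95 97 100
f 76 102 88
f 102 82 103
f 88 103 77
f 102 103 88
f 76 88 86
f 88 77 87
f 86 87 75
f 88 87 86
f 76 86 93
f 86 75 92
f 93 92 79
f 86 92 93
f 76 93 98
f 93 79 99
f 98 99 81
f 93 99 98
f 76 98 102
f 98 81 105
f 102 105 82
f 98 105 102
f 77 103 91
f 103 82 104
f 91 104 78
f 103 104 91
f 75 87 111
f 87 77 112
f 111 112 84
f 87 112 111
f 79 92 108
f 92 75 107
f 108 107 83
f 92 107 108
f 81 99 100
f 99 79 96
f 100 96 80
f 99 96 100
f 82 105 101
f 105 81 97
f 101 97 74
f 105 97 101



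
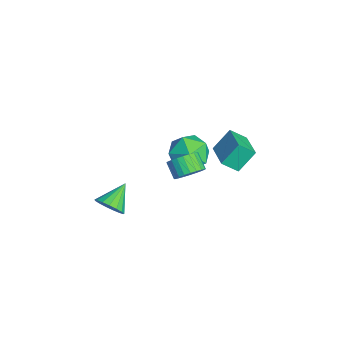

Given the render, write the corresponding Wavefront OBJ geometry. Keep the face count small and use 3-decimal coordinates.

v 0.181 1.234 2.135
v 0.968 0.285 1.996
v -0.968 0.495 0.664
v -0.181 -0.454 0.525
v -0.876 -0.369 1.549
v -0.166 0.087 2.458
v 0.166 0.693 0.202
v 0.876 1.149 1.111
v 0.959 -0.049 0.801
v 0.315 -0.706 1.634
v -0.315 1.486 1.026
v -0.959 0.829 1.859
v 3.197 -0.034 2.47
v 3.769 -0.092 3.082
v 3.016 -0.363 3.762
v 2.443 -0.306 3.15
v 3.679 0.222 3.108
v 2.926 -0.049 3.787
v 3.516 0.497 3.037
v 2.763 0.226 3.716
v 3.304 0.692 2.879
v 2.551 0.42 3.559
v 3.076 0.775 2.66
v 2.322 0.504 3.339
v 2.866 0.735 2.411
v 2.113 0.464 3.09
v 2.706 0.579 2.171
v 1.953 0.307 2.851
v 2.621 0.329 1.977
v 1.868 0.057 2.657
v 2.624 0.023 1.858
v 1.871 -0.248 2.538
v 2.714 -0.291 1.833
v 1.961 -0.562 2.512
v 2.877 -0.566 1.904
v 2.124 -0.837 2.583
v 3.089 -0.76 2.061
v 2.336 -1.032 2.741
v 3.318 -0.844 2.281
v 2.564 -1.115 2.96
v 3.527 -0.804 2.53
v 2.774 -1.075 3.209
v 3.687 -0.647 2.769
v 2.934 -0.919 3.449
v 3.772 -0.397 2.963
v 3.019 -0.669 3.643
v 2.092 -3.972 -0.706
v 2.659 -4.017 -0.048
v 1.108 -3.028 0.206
v 2.782 -3.681 -0.262
v 2.746 -3.413 -0.578
v 2.561 -3.272 -0.924
v 2.268 -3.292 -1.219
v 1.935 -3.467 -1.397
v 1.638 -3.758 -1.417
v 1.445 -4.098 -1.273
v 1.4 -4.409 -1
v 1.513 -4.62 -0.66
v 1.76 -4.682 -0.33
v 2.082 -4.582 -0.086
v 2.407 -4.342 0.016
v -1.35 1.85 0.304
v -1.639 2.785 1.467
v -1.295 2.744 -0.401
v -1.584 3.679 0.761
v 0.484 2.001 0.639
v 0.195 2.936 1.801
v 0.539 2.895 -0.067
v 0.25 3.83 1.096
f 1 12 6
f 1 6 2
f 1 2 8
f 1 8 11
f 1 11 12
f 2 6 10
f 6 12 5
f 12 11 3
f 11 8 7
f 8 2 9
f 4 10 5
f 4 5 3
f 4 3 7
f 4 7 9
f 4 9 10
f 5 10 6
f 3 5 12
f 7 3 11
f 9 7 8
f 10 9 2
f 14 13 17
f 14 17 15
f 15 17 18
f 15 18 16
f 17 13 19
f 17 19 18
f 18 19 20
f 18 20 16
f 19 13 21
f 19 21 20
f 20 21 22
f 20 22 16
f 21 13 23
f 21 23 22
f 22 23 24
f 22 24 16
f 23 13 25
f 23 25 24
f 24 25 26
f 24 26 16
f 25 13 27
f 25 27 26
f 26 27 28
f 26 28 16
f 27 13 29
f 27 29 28
f 28 29 30
f 28 30 16
f 29 13 31
f 29 31 30
f 30 31 32
f 30 32 16
f 31 13 33
f 31 33 32
f 32 33 34
f 32 34 16
f 33 13 35
f 33 35 34
f 34 35 36
f 34 36 16
f 35 13 37
f 35 37 36
f 36 37 38
f 36 38 16
f 37 13 39
f 37 39 38
f 38 39 40
f 38 40 16
f 39 13 41
f 39 41 40
f 40 41 42
f 40 42 16
f 41 13 43
f 41 43 42
f 42 43 44
f 42 44 16
f 43 13 45
f 43 45 44
f 44 45 46
f 44 46 16
f 45 13 14
f 45 14 46
f 46 14 15
f 46 15 16
f 48 47 50
f 48 50 49
f 50 47 51
f 50 51 49
f 51 47 52
f 51 52 49
f 52 47 53
f 52 53 49
f 53 47 54
f 53 54 49
f 54 47 55
f 54 55 49
f 55 47 56
f 55 56 49
f 56 47 57
f 56 57 49
f 57 47 58
f 57 58 49
f 58 47 59
f 58 59 49
f 59 47 60
f 59 60 49
f 60 47 61
f 60 61 49
f 61 47 48
f 61 48 49
f 63 65 62
f 66 63 62
f 62 65 64
f 64 66 62
f 63 69 65
f 67 63 66
f 67 69 63
f 65 69 64
f 68 66 64
f 64 69 68
f 68 67 66
f 69 67 68



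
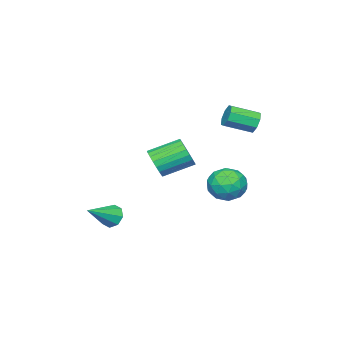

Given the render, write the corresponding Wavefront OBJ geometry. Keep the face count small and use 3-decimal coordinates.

v 1.469 -0.037 -1.219
v 1.802 0.083 -1.776
v 2.891 -0.283 -0.421
v 1.722 0.502 -1.505
v 1.494 0.605 -1.066
v 1.251 0.332 -0.717
v 1.135 -0.157 -0.663
v 1.215 -0.575 -0.934
v 1.444 -0.678 -1.373
v 1.687 -0.406 -1.721
v 0.435 1.561 2.076
v 0.936 1.689 2.686
v -0.114 2.707 3.335
v -0.615 2.579 2.724
v 1.03 1.923 2.47
v -0.02 2.942 3.118
v 1.02 2.095 2.185
v -0.03 3.113 2.833
v 0.91 2.175 1.881
v -0.14 3.193 2.53
v 0.717 2.148 1.611
v -0.333 3.166 2.26
v 0.476 2.02 1.422
v -0.574 3.038 2.07
v 0.228 1.812 1.345
v -0.823 2.83 1.994
v 0.015 1.561 1.395
v -1.035 2.579 2.043
v -0.125 1.31 1.562
v -1.175 2.328 2.211
v -0.168 1.103 1.819
v -1.218 2.121 2.467
v -0.107 0.974 2.119
v -1.157 1.992 2.768
v 0.048 0.947 2.413
v -1.002 1.965 3.061
v 0.27 1.026 2.647
v -0.78 2.044 3.296
v 0.52 1.198 2.784
v -0.53 2.216 3.432
v 0.756 1.432 2.797
v -0.294 2.45 3.446
v -3.529 3.533 0.037
v -3.024 3.891 0.822
v -2.236 2.669 -0.402
v -1.731 3.027 0.383
v -2.491 2.394 0.524
v -3.29 2.928 0.795
v -1.97 3.632 -0.375
v -2.769 4.166 -0.104
v -2.06 3.952 0.567
v -2.383 3.187 1.122
v -2.877 3.373 -0.702
v -3.2 2.608 -0.147
v -3.39 3.788 0.468
v -1.87 2.772 -0.048
v -2.317 2.4 0.035
v -2.02 2.611 0.496
v -3.547 3.222 0.453
v -3.25 3.432 0.914
v -2.936 2.553 0.739
v -2.01 3.128 -0.494
v -1.713 3.338 -0.033
v -3.24 3.949 -0.076
v -2.943 4.16 0.385
v -2.324 4.007 -0.319
v -2.527 4.034 0.779
v -1.767 3.526 0.521
v -1.907 3.881 0.076
v -2.377 4.195 0.235
v -2.716 3.584 1.106
v -1.956 3.076 0.848
v -2.403 2.705 0.931
v -2.873 3.018 1.09
v -2.15 3.62 0.956
v -3.304 3.484 -0.428
v -2.544 2.976 -0.686
v -2.387 3.542 -0.67
v -2.857 3.855 -0.511
v -3.493 3.034 -0.101
v -2.733 2.526 -0.359
v -2.883 2.365 0.185
v -3.353 2.679 0.344
v -3.11 2.94 -0.536
v -4.063 3.793 3.738
v -3.659 3.933 3.261
v -2.754 2.966 3.746
v -3.157 2.827 4.222
v -3.58 4.206 3.66
v -2.675 3.24 4.144
v -3.784 4.238 4.104
v -2.879 3.271 4.588
v -4.151 4.009 4.334
v -3.246 3.043 4.818
v -4.466 3.654 4.214
v -3.561 2.687 4.699
v -4.545 3.38 3.816
v -3.64 2.414 4.3
v -4.341 3.349 3.372
v -3.436 2.382 3.856
v -3.974 3.577 3.142
v -3.069 2.611 3.626
f 2 1 4
f 2 4 3
f 4 1 5
f 4 5 3
f 5 1 6
f 5 6 3
f 6 1 7
f 6 7 3
f 7 1 8
f 7 8 3
f 8 1 9
f 8 9 3
f 9 1 10
f 9 10 3
f 10 1 2
f 10 2 3
f 12 11 15
f 12 15 13
f 13 15 16
f 13 16 14
f 15 11 17
f 15 17 16
f 16 17 18
f 16 18 14
f 17 11 19
f 17 19 18
f 18 19 20
f 18 20 14
f 19 11 21
f 19 21 20
f 20 21 22
f 20 22 14
f 21 11 23
f 21 23 22
f 22 23 24
f 22 24 14
f 23 11 25
f 23 25 24
f 24 25 26
f 24 26 14
f 25 11 27
f 25 27 26
f 26 27 28
f 26 28 14
f 27 11 29
f 27 29 28
f 28 29 30
f 28 30 14
f 29 11 31
f 29 31 30
f 30 31 32
f 30 32 14
f 31 11 33
f 31 33 32
f 32 33 34
f 32 34 14
f 33 11 35
f 33 35 34
f 34 35 36
f 34 36 14
f 35 11 37
f 35 37 36
f 36 37 38
f 36 38 14
f 37 11 39
f 37 39 38
f 38 39 40
f 38 40 14
f 39 11 41
f 39 41 40
f 40 41 42
f 40 42 14
f 41 11 12
f 41 12 42
f 42 12 13
f 42 13 14
f 43 80 59
f 80 54 83
f 59 83 48
f 80 83 59
f 43 59 55
f 59 48 60
f 55 60 44
f 59 60 55
f 43 55 64
f 55 44 65
f 64 65 50
f 55 65 64
f 43 64 76
f 64 50 79
f 76 79 53
f 64 79 76
f 43 76 80
f 76 53 84
f 80 84 54
f 76 84 80
f 44 60 71
f 60 48 74
f 71 74 52
f 60 74 71
f 48 83 61
f 83 54 82
f 61 82 47
f 83 82 61
f 54 84 81
f 84 53 77
f 81 77 45
f 84 77 81
f 53 79 78
f 79 50 66
f 78 66 49
f 79 66 78
f 50 65 70
f 65 44 67
f 70 67 51
f 65 67 70
f 46 72 58
f 72 52 73
f 58 73 47
f 72 73 58
f 46 58 56
f 58 47 57
f 56 57 45
f 58 57 56
f 46 56 63
f 56 45 62
f 63 62 49
f 56 62 63
f 46 63 68
f 63 49 69
f 68 69 51
f 63 69 68
f 46 68 72
f 68 51 75
f 72 75 52
f 68 75 72
f 47 73 61
f 73 52 74
f 61 74 48
f 73 74 61
f 45 57 81
f 57 47 82
f 81 82 54
f 57 82 81
f 49 62 78
f 62 45 77
f 78 77 53
f 62 77 78
f 51 69 70
f 69 49 66
f 70 66 50
f 69 66 70
f 52 75 71
f 75 51 67
f 71 67 44
f 75 67 71
f 86 85 89
f 86 89 87
f 87 89 90
f 87 90 88
f 89 85 91
f 89 91 90
f 90 91 92
f 90 92 88
f 91 85 93
f 91 93 92
f 92 93 94
f 92 94 88
f 93 85 95
f 93 95 94
f 94 95 96
f 94 96 88
f 95 85 97
f 95 97 96
f 96 97 98
f 96 98 88
f 97 85 99
f 97 99 98
f 98 99 100
f 98 100 88
f 99 85 101
f 99 101 100
f 100 101 102
f 100 102 88
f 101 85 86
f 101 86 102
f 102 86 87
f 102 87 88



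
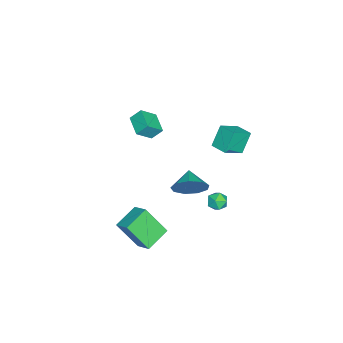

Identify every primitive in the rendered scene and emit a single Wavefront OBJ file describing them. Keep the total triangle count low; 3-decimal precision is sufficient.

v -1.756 2.59 1.979
v -0.744 1.888 2.706
v -1.197 3.497 2.078
v -0.185 2.796 2.805
v -1.075 2.304 0.755
v -0.063 1.603 1.482
v -0.516 3.212 0.854
v 0.496 2.51 1.581
v -4.477 -3.655 -1.585
v -3.757 -4.333 -0.757
v -4.686 -3.043 -0.903
v -3.966 -3.721 -0.075
v -3.374 -2.899 -1.925
v -2.654 -3.577 -1.097
v -3.583 -2.287 -1.243
v -2.863 -2.965 -0.415
v 0.353 0.513 -2.201
v 0.909 -0.11 -1.501
v -0.713 0.127 -1.699
v 0.801 0.568 -1.209
v 0.483 1.22 -1.382
v 0.105 1.541 -1.938
v -0.158 1.381 -2.617
v -0.182 0.815 -3.102
v 0.045 0.108 -3.165
v 0.415 -0.41 -2.778
v 0.757 -0.496 -2.12
v 3.176 3.376 -0.02
v 3.58 3.087 -0.442
v 2.5 2.573 -0.118
v 2.904 2.284 -0.54
v 3.07 2.333 0.089
v 3.488 2.829 0.149
v 2.592 2.831 -0.709
v 3.01 3.327 -0.649
v 3.22 2.75 -0.868
v 3.514 2.442 -0.375
v 2.566 3.218 -0.185
v 2.86 2.91 0.308
v 2.634 -1.957 -2.543
v 3.239 -1.135 -1.972
v 2.55 -0.758 -4.18
v 3.156 0.064 -3.608
v 3.984 -2.584 -3.072
v 4.59 -1.762 -2.5
v 3.901 -1.385 -4.708
v 4.506 -0.563 -4.137
f 2 4 1
f 5 2 1
f 1 4 3
f 3 5 1
f 2 8 4
f 6 2 5
f 6 8 2
f 4 8 3
f 7 5 3
f 3 8 7
f 7 6 5
f 8 6 7
f 10 12 9
f 13 10 9
f 9 12 11
f 11 13 9
f 10 16 12
f 14 10 13
f 14 16 10
f 12 16 11
f 15 13 11
f 11 16 15
f 15 14 13
f 16 14 15
f 18 17 20
f 18 20 19
f 20 17 21
f 20 21 19
f 21 17 22
f 21 22 19
f 22 17 23
f 22 23 19
f 23 17 24
f 23 24 19
f 24 17 25
f 24 25 19
f 25 17 26
f 25 26 19
f 26 17 27
f 26 27 19
f 27 17 18
f 27 18 19
f 28 39 33
f 28 33 29
f 28 29 35
f 28 35 38
f 28 38 39
f 29 33 37
f 33 39 32
f 39 38 30
f 38 35 34
f 35 29 36
f 31 37 32
f 31 32 30
f 31 30 34
f 31 34 36
f 31 36 37
f 32 37 33
f 30 32 39
f 34 30 38
f 36 34 35
f 37 36 29
f 41 43 40
f 44 41 40
f 40 43 42
f 42 44 40
f 41 47 43
f 45 41 44
f 45 47 41
f 43 47 42
f 46 44 42
f 42 47 46
f 46 45 44
f 47 45 46



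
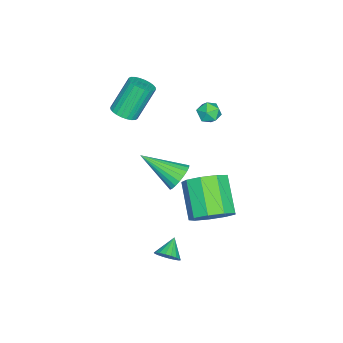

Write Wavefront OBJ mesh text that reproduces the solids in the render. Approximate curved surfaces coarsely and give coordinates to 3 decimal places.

v -3.305 0.76 2.789
v -3.017 1.14 2.344
v -2.483 0.1 2.756
v -2.195 0.48 2.311
v -2.261 0.689 2.925
v -2.769 1.097 2.946
v -2.731 0.143 2.154
v -3.239 0.551 2.175
v -2.662 0.759 1.952
v -2.372 1.096 2.429
v -3.128 0.144 2.671
v -2.838 0.481 3.148
v 3.092 3.068 0.91
v 3.871 2.496 1.321
v 2.586 1.64 2.561
v 1.808 2.212 2.15
v 3.805 3.114 1.679
v 2.521 2.258 2.92
v 3.405 3.711 1.678
v 2.121 2.855 2.919
v 2.859 4.007 1.317
v 1.575 3.151 2.558
v 2.422 3.864 0.766
v 1.138 3.008 2.006
v 2.299 3.348 0.282
v 1.015 2.492 1.522
v 2.546 2.701 0.091
v 1.262 1.845 1.332
v 3.049 2.226 0.284
v 1.765 1.37 1.524
v 3.572 2.145 0.77
v 2.288 1.289 2.01
v -1.01 -2.852 2.778
v -0.417 -2.972 3.109
v -1.217 -2.389 4.754
v -1.81 -2.268 4.422
v -0.384 -2.716 3.034
v -1.184 -2.133 4.679
v -0.446 -2.48 2.92
v -1.247 -1.897 4.565
v -0.594 -2.301 2.785
v -1.395 -1.718 4.429
v -0.806 -2.205 2.648
v -1.606 -1.622 4.293
v -1.048 -2.208 2.531
v -1.849 -1.625 4.176
v -1.285 -2.309 2.451
v -2.085 -1.726 4.096
v -1.48 -2.493 2.422
v -2.28 -1.91 4.067
v -1.603 -2.731 2.446
v -2.403 -2.148 4.091
v -1.636 -2.987 2.521
v -2.436 -2.404 4.166
v -1.573 -3.223 2.635
v -2.374 -2.64 4.28
v -1.425 -3.402 2.771
v -2.226 -2.819 4.415
v -1.214 -3.498 2.907
v -2.014 -2.915 4.552
v -0.971 -3.495 3.024
v -1.772 -2.912 4.669
v -0.735 -3.394 3.104
v -1.535 -2.811 4.749
v -0.54 -3.21 3.133
v -1.34 -2.627 4.778
v 3.659 1.172 -2.164
v 3.96 1.487 -1.723
v 2.801 1.168 -1.576
v 3.852 1.687 -1.879
v 3.706 1.786 -2.091
v 3.55 1.763 -2.318
v 3.416 1.623 -2.514
v 3.33 1.394 -2.641
v 3.309 1.121 -2.674
v 3.357 0.858 -2.606
v 3.465 0.657 -2.45
v 3.612 0.558 -2.238
v 3.767 0.581 -2.011
v 3.901 0.721 -1.815
v 3.987 0.951 -1.687
v 4.008 1.224 -1.655
v 1.14 0.736 1.153
v 1.773 0.994 1.507
v 1.28 -1.076 2.227
v 1.541 1.093 1.704
v 1.24 1.131 1.807
v 0.921 1.099 1.796
v 0.641 1.005 1.674
v 0.446 0.865 1.462
v 0.372 0.702 1.197
v 0.43 0.544 0.924
v 0.611 0.42 0.691
v 0.883 0.351 0.538
v 1.2 0.348 0.491
v 1.506 0.412 0.559
v 1.749 0.532 0.729
v 1.887 0.687 0.973
v 1.895 0.851 1.248
f 1 12 6
f 1 6 2
f 1 2 8
f 1 8 11
f 1 11 12
f 2 6 10
f 6 12 5
f 12 11 3
f 11 8 7
f 8 2 9
f 4 10 5
f 4 5 3
f 4 3 7
f 4 7 9
f 4 9 10
f 5 10 6
f 3 5 12
f 7 3 11
f 9 7 8
f 10 9 2
f 14 13 17
f 14 17 15
f 15 17 18
f 15 18 16
f 17 13 19
f 17 19 18
f 18 19 20
f 18 20 16
f 19 13 21
f 19 21 20
f 20 21 22
f 20 22 16
f 21 13 23
f 21 23 22
f 22 23 24
f 22 24 16
f 23 13 25
f 23 25 24
f 24 25 26
f 24 26 16
f 25 13 27
f 25 27 26
f 26 27 28
f 26 28 16
f 27 13 29
f 27 29 28
f 28 29 30
f 28 30 16
f 29 13 31
f 29 31 30
f 30 31 32
f 30 32 16
f 31 13 14
f 31 14 32
f 32 14 15
f 32 15 16
f 34 33 37
f 34 37 35
f 35 37 38
f 35 38 36
f 37 33 39
f 37 39 38
f 38 39 40
f 38 40 36
f 39 33 41
f 39 41 40
f 40 41 42
f 40 42 36
f 41 33 43
f 41 43 42
f 42 43 44
f 42 44 36
f 43 33 45
f 43 45 44
f 44 45 46
f 44 46 36
f 45 33 47
f 45 47 46
f 46 47 48
f 46 48 36
f 47 33 49
f 47 49 48
f 48 49 50
f 48 50 36
f 49 33 51
f 49 51 50
f 50 51 52
f 50 52 36
f 51 33 53
f 51 53 52
f 52 53 54
f 52 54 36
f 53 33 55
f 53 55 54
f 54 55 56
f 54 56 36
f 55 33 57
f 55 57 56
f 56 57 58
f 56 58 36
f 57 33 59
f 57 59 58
f 58 59 60
f 58 60 36
f 59 33 61
f 59 61 60
f 60 61 62
f 60 62 36
f 61 33 63
f 61 63 62
f 62 63 64
f 62 64 36
f 63 33 65
f 63 65 64
f 64 65 66
f 64 66 36
f 65 33 34
f 65 34 66
f 66 34 35
f 66 35 36
f 68 67 70
f 68 70 69
f 70 67 71
f 70 71 69
f 71 67 72
f 71 72 69
f 72 67 73
f 72 73 69
f 73 67 74
f 73 74 69
f 74 67 75
f 74 75 69
f 75 67 76
f 75 76 69
f 76 67 77
f 76 77 69
f 77 67 78
f 77 78 69
f 78 67 79
f 78 79 69
f 79 67 80
f 79 80 69
f 80 67 81
f 80 81 69
f 81 67 82
f 81 82 69
f 82 67 68
f 82 68 69
f 84 83 86
f 84 86 85
f 86 83 87
f 86 87 85
f 87 83 88
f 87 88 85
f 88 83 89
f 88 89 85
f 89 83 90
f 89 90 85
f 90 83 91
f 90 91 85
f 91 83 92
f 91 92 85
f 92 83 93
f 92 93 85
f 93 83 94
f 93 94 85
f 94 83 95
f 94 95 85
f 95 83 96
f 95 96 85
f 96 83 97
f 96 97 85
f 97 83 98
f 97 98 85
f 98 83 99
f 98 99 85
f 99 83 84
f 99 84 85



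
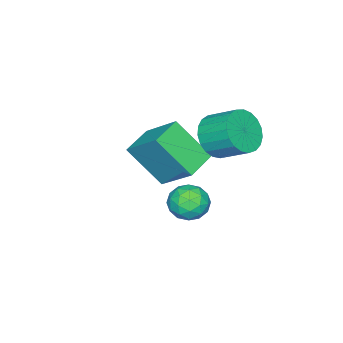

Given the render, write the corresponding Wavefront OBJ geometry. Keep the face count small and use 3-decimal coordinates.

v -1.753 -0.867 -0.868
v -1.328 -0.399 -1.591
v -1.382 0.755 -0.874
v -1.807 0.287 -0.152
v -1.715 -0.36 -1.683
v -1.769 0.794 -0.966
v -2.108 -0.409 -1.633
v -2.162 0.746 -0.917
v -2.44 -0.537 -1.452
v -2.494 0.618 -0.735
v -2.653 -0.722 -1.17
v -2.707 0.433 -0.453
v -2.71 -0.932 -0.835
v -2.764 0.222 -0.119
v -2.602 -1.131 -0.507
v -2.656 0.023 0.21
v -2.348 -1.285 -0.24
v -2.401 -0.13 0.476
v -1.99 -1.366 -0.083
v -2.043 -0.211 0.634
v -1.591 -1.361 -0.061
v -1.645 -0.206 0.656
v -1.221 -1.271 -0.179
v -1.274 -0.116 0.538
v -0.942 -1.111 -0.416
v -0.996 0.044 0.301
v -0.804 -0.908 -0.731
v -0.858 0.246 -0.014
v -0.83 -0.699 -1.07
v -0.883 0.455 -0.353
v -1.015 -0.519 -1.374
v -1.069 0.636 -0.658
v 2.641 1.343 -0.846
v 3.093 0.844 -1.237
v 1.647 0.596 -1.043
v 2.099 0.097 -1.434
v 2.187 0.182 -0.665
v 2.802 0.644 -0.544
v 1.938 0.796 -1.736
v 2.553 1.258 -1.615
v 2.659 0.506 -1.787
v 2.813 0.127 -1.125
v 1.927 1.313 -1.155
v 2.081 0.934 -0.493
v 2.954 1.159 -1.024
v 1.786 0.281 -1.256
v 1.838 0.331 -0.804
v 2.103 0.038 -1.034
v 2.783 1.041 -0.617
v 3.049 0.749 -0.846
v 2.516 0.359 -0.511
v 1.691 0.691 -1.434
v 1.957 0.399 -1.663
v 2.637 1.402 -1.246
v 2.902 1.109 -1.476
v 2.224 1.081 -1.769
v 2.965 0.668 -1.577
v 2.381 0.228 -1.693
v 2.286 0.639 -1.871
v 2.647 0.91 -1.799
v 3.055 0.445 -1.188
v 2.471 0.006 -1.304
v 2.523 0.056 -0.852
v 2.884 0.327 -0.781
v 2.8 0.246 -1.512
v 2.269 1.434 -0.976
v 1.685 0.995 -1.092
v 1.856 1.113 -1.499
v 2.217 1.384 -1.428
v 2.359 1.212 -0.587
v 1.775 0.772 -0.703
v 2.093 0.53 -0.481
v 2.454 0.801 -0.409
v 1.94 1.194 -0.768
v -2.229 -2.654 -3.436
v -1.92 -3.984 -1.907
v -2.038 -1.224 -2.231
v -1.728 -2.554 -0.702
v -0.912 -2.626 -3.678
v -0.602 -3.956 -2.149
v -0.72 -1.196 -2.473
v -0.411 -2.526 -0.944
f 2 1 5
f 2 5 3
f 3 5 6
f 3 6 4
f 5 1 7
f 5 7 6
f 6 7 8
f 6 8 4
f 7 1 9
f 7 9 8
f 8 9 10
f 8 10 4
f 9 1 11
f 9 11 10
f 10 11 12
f 10 12 4
f 11 1 13
f 11 13 12
f 12 13 14
f 12 14 4
f 13 1 15
f 13 15 14
f 14 15 16
f 14 16 4
f 15 1 17
f 15 17 16
f 16 17 18
f 16 18 4
f 17 1 19
f 17 19 18
f 18 19 20
f 18 20 4
f 19 1 21
f 19 21 20
f 20 21 22
f 20 22 4
f 21 1 23
f 21 23 22
f 22 23 24
f 22 24 4
f 23 1 25
f 23 25 24
f 24 25 26
f 24 26 4
f 25 1 27
f 25 27 26
f 26 27 28
f 26 28 4
f 27 1 29
f 27 29 28
f 28 29 30
f 28 30 4
f 29 1 31
f 29 31 30
f 30 31 32
f 30 32 4
f 31 1 2
f 31 2 32
f 32 2 3
f 32 3 4
f 33 70 49
f 70 44 73
f 49 73 38
f 70 73 49
f 33 49 45
f 49 38 50
f 45 50 34
f 49 50 45
f 33 45 54
f 45 34 55
f 54 55 40
f 45 55 54
f 33 54 66
f 54 40 69
f 66 69 43
f 54 69 66
f 33 66 70
f 66 43 74
f 70 74 44
f 66 74 70
f 34 50 61
f 50 38 64
f 61 64 42
f 50 64 61
f 38 73 51
f 73 44 72
f 51 72 37
f 73 72 51
f 44 74 71
f 74 43 67
f 71 67 35
f 74 67 71
f 43 69 68
f 69 40 56
f 68 56 39
f 69 56 68
f 40 55 60
f 55 34 57
f 60 57 41
f 55 57 60
f 36 62 48
f 62 42 63
f 48 63 37
f 62 63 48
f 36 48 46
f 48 37 47
f 46 47 35
f 48 47 46
f 36 46 53
f 46 35 52
f 53 52 39
f 46 52 53
f 36 53 58
f 53 39 59
f 58 59 41
f 53 59 58
f 36 58 62
f 58 41 65
f 62 65 42
f 58 65 62
f 37 63 51
f 63 42 64
f 51 64 38
f 63 64 51
f 35 47 71
f 47 37 72
f 71 72 44
f 47 72 71
f 39 52 68
f 52 35 67
f 68 67 43
f 52 67 68
f 41 59 60
f 59 39 56
f 60 56 40
f 59 56 60
f 42 65 61
f 65 41 57
f 61 57 34
f 65 57 61
f 76 78 75
f 79 76 75
f 75 78 77
f 77 79 75
f 76 82 78
f 80 76 79
f 80 82 76
f 78 82 77
f 81 79 77
f 77 82 81
f 81 80 79
f 82 80 81



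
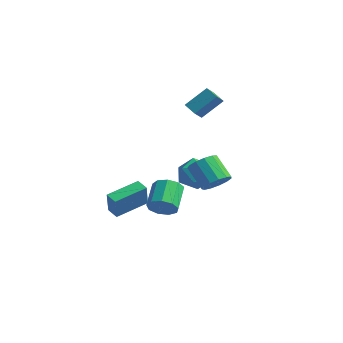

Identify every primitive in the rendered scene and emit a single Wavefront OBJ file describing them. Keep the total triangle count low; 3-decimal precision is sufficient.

v -2.626 -4.464 -2.488
v -2.178 -4.934 -0.971
v -2.323 -2.416 -1.943
v -1.875 -2.886 -0.426
v -1.845 -4.514 -2.734
v -1.397 -4.984 -1.217
v -1.542 -2.466 -2.189
v -1.094 -2.936 -0.672
v -3.774 2.932 3.036
v -3.531 2.162 3.659
v -3.17 4.103 4.248
v -2.927 3.332 4.871
v -2.873 2.888 2.629
v -2.63 2.117 3.252
v -2.269 4.058 3.841
v -2.026 3.288 4.464
v -2.951 -0.109 -3.882
v -2.598 -0.481 -3.07
v -3.537 0.816 -2.067
v -3.889 1.189 -2.878
v -2.195 -0.014 -3.297
v -3.134 1.283 -2.293
v -2.146 0.408 -3.797
v -3.085 1.706 -2.794
v -2.473 0.589 -4.337
v -3.412 1.886 -3.334
v -3.024 0.443 -4.664
v -3.963 1.74 -3.66
v -3.54 0.039 -4.625
v -4.479 1.337 -3.621
v -3.781 -0.434 -4.238
v -4.72 0.863 -3.234
v -3.632 -0.755 -3.684
v -4.571 0.542 -2.681
v -3.165 -0.773 -3.223
v -4.104 0.524 -2.22
v 1.279 0.225 -0.471
v 1.934 0.341 0.207
v 0.656 0.41 1.43
v 0.001 0.295 0.751
v 1.801 0.832 0.04
v 0.523 0.901 1.263
v 1.502 1.131 -0.289
v 0.225 1.2 0.934
v 1.133 1.141 -0.676
v -0.145 1.211 0.547
v 0.81 0.862 -0.998
v -0.468 0.931 0.225
v 0.635 0.38 -1.153
v -0.643 0.449 0.07
v 0.665 -0.151 -1.091
v -0.612 -0.082 0.131
v 0.89 -0.563 -0.833
v -0.388 -0.493 0.39
v 1.239 -0.724 -0.46
v -0.039 -0.654 0.763
v 1.6 -0.584 -0.09
v 0.322 -0.514 1.132
v 1.859 -0.187 0.158
v 0.581 -0.117 1.381
v -3.507 4.088 -2.966
v -2.516 3.455 -2.54
v -4.744 2.765 -2.06
v -3.753 2.132 -1.634
v -4.008 3.271 -1.183
v -3.244 4.088 -1.743
v -4.016 2.132 -2.857
v -3.252 2.949 -3.417
v -2.831 2.245 -2.472
v -2.826 2.949 -1.438
v -4.434 3.271 -3.162
v -4.429 3.975 -2.128
f 2 4 1
f 5 2 1
f 1 4 3
f 3 5 1
f 2 8 4
f 6 2 5
f 6 8 2
f 4 8 3
f 7 5 3
f 3 8 7
f 7 6 5
f 8 6 7
f 10 12 9
f 13 10 9
f 9 12 11
f 11 13 9
f 10 16 12
f 14 10 13
f 14 16 10
f 12 16 11
f 15 13 11
f 11 16 15
f 15 14 13
f 16 14 15
f 18 17 21
f 18 21 19
f 19 21 22
f 19 22 20
f 21 17 23
f 21 23 22
f 22 23 24
f 22 24 20
f 23 17 25
f 23 25 24
f 24 25 26
f 24 26 20
f 25 17 27
f 25 27 26
f 26 27 28
f 26 28 20
f 27 17 29
f 27 29 28
f 28 29 30
f 28 30 20
f 29 17 31
f 29 31 30
f 30 31 32
f 30 32 20
f 31 17 33
f 31 33 32
f 32 33 34
f 32 34 20
f 33 17 35
f 33 35 34
f 34 35 36
f 34 36 20
f 35 17 18
f 35 18 36
f 36 18 19
f 36 19 20
f 38 37 41
f 38 41 39
f 39 41 42
f 39 42 40
f 41 37 43
f 41 43 42
f 42 43 44
f 42 44 40
f 43 37 45
f 43 45 44
f 44 45 46
f 44 46 40
f 45 37 47
f 45 47 46
f 46 47 48
f 46 48 40
f 47 37 49
f 47 49 48
f 48 49 50
f 48 50 40
f 49 37 51
f 49 51 50
f 50 51 52
f 50 52 40
f 51 37 53
f 51 53 52
f 52 53 54
f 52 54 40
f 53 37 55
f 53 55 54
f 54 55 56
f 54 56 40
f 55 37 57
f 55 57 56
f 56 57 58
f 56 58 40
f 57 37 59
f 57 59 58
f 58 59 60
f 58 60 40
f 59 37 38
f 59 38 60
f 60 38 39
f 60 39 40
f 61 72 66
f 61 66 62
f 61 62 68
f 61 68 71
f 61 71 72
f 62 66 70
f 66 72 65
f 72 71 63
f 71 68 67
f 68 62 69
f 64 70 65
f 64 65 63
f 64 63 67
f 64 67 69
f 64 69 70
f 65 70 66
f 63 65 72
f 67 63 71
f 69 67 68
f 70 69 62



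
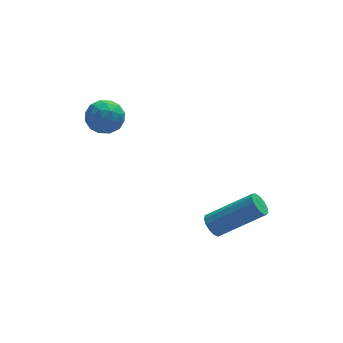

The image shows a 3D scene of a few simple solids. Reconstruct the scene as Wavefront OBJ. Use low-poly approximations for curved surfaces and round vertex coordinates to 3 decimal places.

v 1.941 0.657 -0.778
v 2.198 0.471 -1.177
v 3.857 0.157 0.038
v 3.599 0.343 0.438
v 2.248 0.754 -1.173
v 3.907 0.44 0.043
v 2.201 1.006 -1.043
v 3.86 0.692 0.172
v 2.071 1.147 -0.829
v 3.73 0.833 0.386
v 1.9 1.133 -0.599
v 3.559 0.819 0.616
v 1.741 0.968 -0.425
v 3.4 0.653 0.79
v 1.646 0.704 -0.364
v 3.305 0.389 0.851
v 1.645 0.425 -0.433
v 3.303 0.111 0.782
v 1.737 0.22 -0.612
v 3.395 -0.094 0.603
v 1.894 0.154 -0.844
v 3.552 -0.161 0.371
v 2.066 0.247 -1.054
v 3.724 -0.067 0.161
v -1.263 4.21 3.582
v -0.675 3.7 3.559
v -2.085 3.26 3.661
v -1.497 2.75 3.638
v -1.594 3.204 4.262
v -1.086 3.791 4.213
v -1.674 3.169 3.007
v -1.166 3.756 2.958
v -0.93 3.057 3.203
v -0.88 3.078 3.979
v -1.88 3.882 3.241
v -1.83 3.903 4.017
v -0.897 4.039 3.563
v -1.863 2.921 3.657
v -1.92 3.188 4.024
v -1.575 2.889 4.01
v -1.138 4.092 3.948
v -0.793 3.792 3.935
v -1.333 3.501 4.348
v -1.967 3.168 3.285
v -1.622 2.868 3.272
v -1.185 4.071 3.21
v -0.84 3.772 3.196
v -1.427 3.459 2.872
v -0.701 3.361 3.341
v -1.184 2.802 3.387
v -1.288 3.048 3.016
v -0.99 3.393 2.987
v -0.672 3.373 3.797
v -1.155 2.815 3.843
v -1.212 3.082 4.211
v -0.913 3.427 4.182
v -0.821 2.995 3.588
v -1.605 4.145 3.377
v -2.088 3.587 3.423
v -1.847 3.533 3.038
v -1.548 3.878 3.009
v -1.576 4.158 3.833
v -2.059 3.599 3.879
v -1.77 3.567 4.233
v -1.472 3.912 4.204
v -1.939 3.965 3.632
f 2 1 5
f 2 5 3
f 3 5 6
f 3 6 4
f 5 1 7
f 5 7 6
f 6 7 8
f 6 8 4
f 7 1 9
f 7 9 8
f 8 9 10
f 8 10 4
f 9 1 11
f 9 11 10
f 10 11 12
f 10 12 4
f 11 1 13
f 11 13 12
f 12 13 14
f 12 14 4
f 13 1 15
f 13 15 14
f 14 15 16
f 14 16 4
f 15 1 17
f 15 17 16
f 16 17 18
f 16 18 4
f 17 1 19
f 17 19 18
f 18 19 20
f 18 20 4
f 19 1 21
f 19 21 20
f 20 21 22
f 20 22 4
f 21 1 23
f 21 23 22
f 22 23 24
f 22 24 4
f 23 1 2
f 23 2 24
f 24 2 3
f 24 3 4
f 25 62 41
f 62 36 65
f 41 65 30
f 62 65 41
f 25 41 37
f 41 30 42
f 37 42 26
f 41 42 37
f 25 37 46
f 37 26 47
f 46 47 32
f 37 47 46
f 25 46 58
f 46 32 61
f 58 61 35
f 46 61 58
f 25 58 62
f 58 35 66
f 62 66 36
f 58 66 62
f 26 42 53
f 42 30 56
f 53 56 34
f 42 56 53
f 30 65 43
f 65 36 64
f 43 64 29
f 65 64 43
f 36 66 63
f 66 35 59
f 63 59 27
f 66 59 63
f 35 61 60
f 61 32 48
f 60 48 31
f 61 48 60
f 32 47 52
f 47 26 49
f 52 49 33
f 47 49 52
f 28 54 40
f 54 34 55
f 40 55 29
f 54 55 40
f 28 40 38
f 40 29 39
f 38 39 27
f 40 39 38
f 28 38 45
f 38 27 44
f 45 44 31
f 38 44 45
f 28 45 50
f 45 31 51
f 50 51 33
f 45 51 50
f 28 50 54
f 50 33 57
f 54 57 34
f 50 57 54
f 29 55 43
f 55 34 56
f 43 56 30
f 55 56 43
f 27 39 63
f 39 29 64
f 63 64 36
f 39 64 63
f 31 44 60
f 44 27 59
f 60 59 35
f 44 59 60
f 33 51 52
f 51 31 48
f 52 48 32
f 51 48 52
f 34 57 53
f 57 33 49
f 53 49 26
f 57 49 53



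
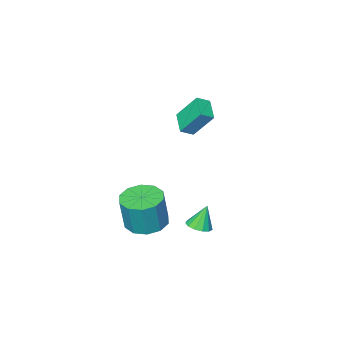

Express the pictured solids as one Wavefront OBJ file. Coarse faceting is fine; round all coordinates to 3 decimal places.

v -3.95 -3.822 -0.845
v -3.262 -4.006 -0.46
v -3.395 -2.704 -1.304
v -2.706 -2.888 -0.919
v -3.354 -4.732 -2.341
v -2.665 -4.916 -1.956
v -2.798 -3.614 -2.8
v -2.11 -3.798 -2.415
v 2.783 0.403 -4.672
v 3.788 0.785 -4.851
v 4.103 0.839 -2.967
v 3.097 0.457 -2.788
v 3.372 1.312 -4.796
v 3.686 1.366 -2.913
v 2.73 1.491 -4.694
v 3.045 1.546 -2.811
v 2.109 1.255 -4.584
v 2.424 1.31 -2.7
v 1.745 0.694 -4.506
v 2.06 0.748 -2.623
v 1.777 0.021 -4.493
v 2.092 0.075 -2.609
v 2.194 -0.506 -4.547
v 2.508 -0.452 -2.664
v 2.835 -0.686 -4.649
v 3.15 -0.631 -2.766
v 3.456 -0.45 -4.76
v 3.771 -0.395 -2.876
v 3.82 0.112 -4.837
v 4.135 0.166 -2.954
v 1.046 2.229 -4.61
v 1.579 1.876 -4.409
v 0.594 2.251 -3.37
v 1.676 2.239 -4.38
v 1.573 2.6 -4.424
v 1.302 2.843 -4.527
v 0.951 2.891 -4.656
v 0.63 2.729 -4.771
v 0.441 2.408 -4.834
v 0.444 2.031 -4.826
v 0.639 1.716 -4.75
v 0.963 1.565 -4.629
v 1.313 1.624 -4.502
f 2 4 1
f 5 2 1
f 1 4 3
f 3 5 1
f 2 8 4
f 6 2 5
f 6 8 2
f 4 8 3
f 7 5 3
f 3 8 7
f 7 6 5
f 8 6 7
f 10 9 13
f 10 13 11
f 11 13 14
f 11 14 12
f 13 9 15
f 13 15 14
f 14 15 16
f 14 16 12
f 15 9 17
f 15 17 16
f 16 17 18
f 16 18 12
f 17 9 19
f 17 19 18
f 18 19 20
f 18 20 12
f 19 9 21
f 19 21 20
f 20 21 22
f 20 22 12
f 21 9 23
f 21 23 22
f 22 23 24
f 22 24 12
f 23 9 25
f 23 25 24
f 24 25 26
f 24 26 12
f 25 9 27
f 25 27 26
f 26 27 28
f 26 28 12
f 27 9 29
f 27 29 28
f 28 29 30
f 28 30 12
f 29 9 10
f 29 10 30
f 30 10 11
f 30 11 12
f 32 31 34
f 32 34 33
f 34 31 35
f 34 35 33
f 35 31 36
f 35 36 33
f 36 31 37
f 36 37 33
f 37 31 38
f 37 38 33
f 38 31 39
f 38 39 33
f 39 31 40
f 39 40 33
f 40 31 41
f 40 41 33
f 41 31 42
f 41 42 33
f 42 31 43
f 42 43 33
f 43 31 32
f 43 32 33



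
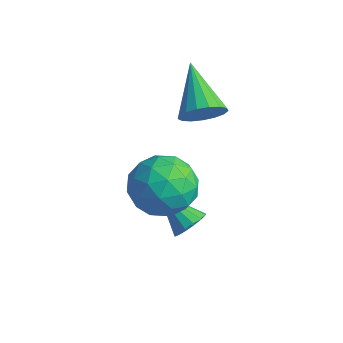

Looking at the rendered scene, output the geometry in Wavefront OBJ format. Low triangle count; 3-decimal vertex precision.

v -2.908 3.45 3.379
v -2.396 3.959 3.7
v -4.412 4.33 4.381
v -2.508 4.131 3.382
v -2.711 4.147 3.063
v -2.959 4.003 2.817
v -3.196 3.732 2.7
v -3.366 3.397 2.738
v -3.432 3.074 2.923
v -3.378 2.837 3.213
v -3.216 2.74 3.54
v -2.984 2.806 3.831
v -2.734 3.02 4.019
v -2.524 3.332 4.059
v -2.402 3.671 3.944
v -1.689 1.775 -0.198
v -1.329 1.916 0.299
v -2.871 1.565 0.718
v -1.454 2.201 0.202
v -1.643 2.372 -0.002
v -1.844 2.383 -0.258
v -2.004 2.231 -0.499
v -2.079 1.957 -0.659
v -2.05 1.635 -0.695
v -1.924 1.35 -0.599
v -1.736 1.179 -0.395
v -1.535 1.168 -0.139
v -1.375 1.319 0.102
v -1.3 1.593 0.262
v -2.121 1.648 1.51
v -1.074 1.478 1.946
v -2.786 0.282 2.574
v -1.739 0.112 3.01
v -2.316 1.07 3.261
v -1.905 1.914 2.604
v -1.955 -0.154 1.916
v -1.544 0.69 1.259
v -0.972 0.364 2.197
v -1.195 1.121 3.028
v -2.665 0.639 1.492
v -2.888 1.396 2.323
v -1.539 1.683 1.635
v -2.321 0.077 2.885
v -2.66 0.64 3.033
v -2.045 0.54 3.289
v -2.028 1.939 2.022
v -1.413 1.839 2.278
v -2.143 1.599 3.051
v -2.447 -0.079 2.242
v -1.832 -0.179 2.498
v -1.815 1.22 1.231
v -1.2 1.12 1.487
v -1.717 0.161 1.469
v -0.864 0.928 2.038
v -1.255 0.126 2.664
v -1.381 -0.031 2.021
v -1.14 0.465 1.634
v -0.995 1.373 2.527
v -1.386 0.57 3.152
v -1.725 1.133 3.3
v -1.484 1.629 2.914
v -0.935 0.718 2.674
v -2.474 1.19 1.368
v -2.865 0.387 1.993
v -2.376 0.131 1.606
v -2.135 0.627 1.22
v -2.605 1.634 1.856
v -2.996 0.832 2.482
v -2.72 1.295 2.886
v -2.479 1.791 2.499
v -2.925 1.042 1.846
f 2 1 4
f 2 4 3
f 4 1 5
f 4 5 3
f 5 1 6
f 5 6 3
f 6 1 7
f 6 7 3
f 7 1 8
f 7 8 3
f 8 1 9
f 8 9 3
f 9 1 10
f 9 10 3
f 10 1 11
f 10 11 3
f 11 1 12
f 11 12 3
f 12 1 13
f 12 13 3
f 13 1 14
f 13 14 3
f 14 1 15
f 14 15 3
f 15 1 2
f 15 2 3
f 17 16 19
f 17 19 18
f 19 16 20
f 19 20 18
f 20 16 21
f 20 21 18
f 21 16 22
f 21 22 18
f 22 16 23
f 22 23 18
f 23 16 24
f 23 24 18
f 24 16 25
f 24 25 18
f 25 16 26
f 25 26 18
f 26 16 27
f 26 27 18
f 27 16 28
f 27 28 18
f 28 16 29
f 28 29 18
f 29 16 17
f 29 17 18
f 30 67 46
f 67 41 70
f 46 70 35
f 67 70 46
f 30 46 42
f 46 35 47
f 42 47 31
f 46 47 42
f 30 42 51
f 42 31 52
f 51 52 37
f 42 52 51
f 30 51 63
f 51 37 66
f 63 66 40
f 51 66 63
f 30 63 67
f 63 40 71
f 67 71 41
f 63 71 67
f 31 47 58
f 47 35 61
f 58 61 39
f 47 61 58
f 35 70 48
f 70 41 69
f 48 69 34
f 70 69 48
f 41 71 68
f 71 40 64
f 68 64 32
f 71 64 68
f 40 66 65
f 66 37 53
f 65 53 36
f 66 53 65
f 37 52 57
f 52 31 54
f 57 54 38
f 52 54 57
f 33 59 45
f 59 39 60
f 45 60 34
f 59 60 45
f 33 45 43
f 45 34 44
f 43 44 32
f 45 44 43
f 33 43 50
f 43 32 49
f 50 49 36
f 43 49 50
f 33 50 55
f 50 36 56
f 55 56 38
f 50 56 55
f 33 55 59
f 55 38 62
f 59 62 39
f 55 62 59
f 34 60 48
f 60 39 61
f 48 61 35
f 60 61 48
f 32 44 68
f 44 34 69
f 68 69 41
f 44 69 68
f 36 49 65
f 49 32 64
f 65 64 40
f 49 64 65
f 38 56 57
f 56 36 53
f 57 53 37
f 56 53 57
f 39 62 58
f 62 38 54
f 58 54 31
f 62 54 58

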